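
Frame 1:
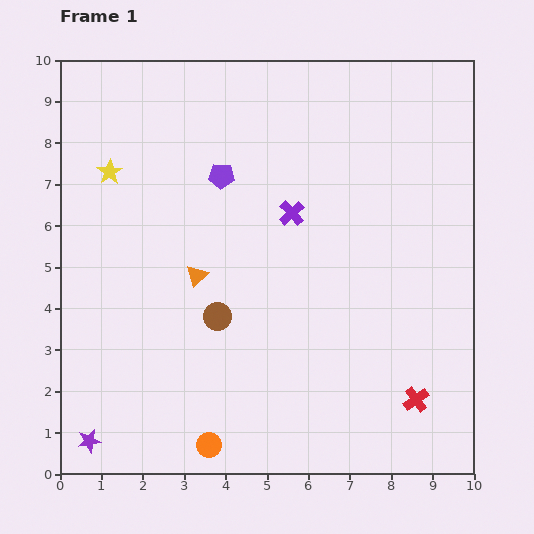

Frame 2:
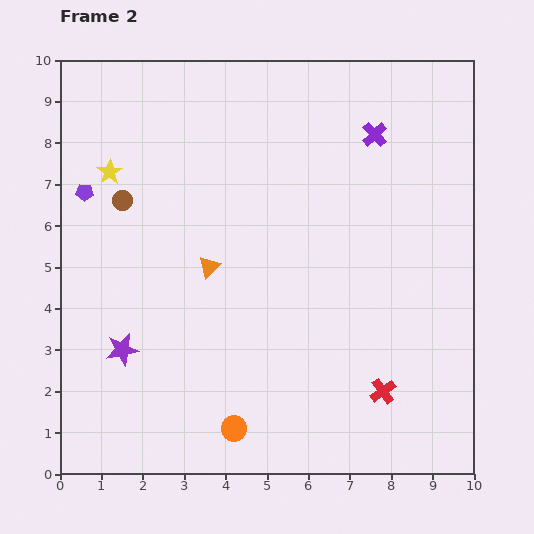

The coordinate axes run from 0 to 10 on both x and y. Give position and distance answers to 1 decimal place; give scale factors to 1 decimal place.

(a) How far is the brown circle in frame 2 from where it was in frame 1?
3.6

The brown circle moved from (3.8, 3.8) to (1.5, 6.6), a distance of √(2.3² + 2.8²) ≈ 3.6.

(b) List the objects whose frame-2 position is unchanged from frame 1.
the yellow star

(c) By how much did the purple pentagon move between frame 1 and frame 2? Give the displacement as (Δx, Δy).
(-3.3, -0.4)

The purple pentagon was at (3.9, 7.2) in frame 1 and (0.6, 6.8) in frame 2.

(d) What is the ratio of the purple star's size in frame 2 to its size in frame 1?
1.4×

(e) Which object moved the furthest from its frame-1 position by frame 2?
the brown circle

(moved 3.6; next 3.3)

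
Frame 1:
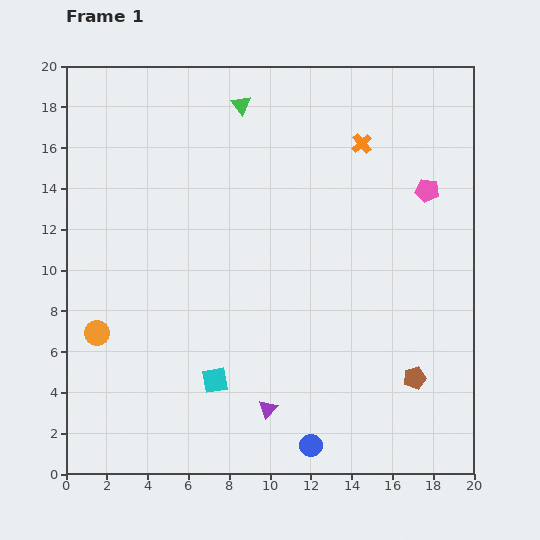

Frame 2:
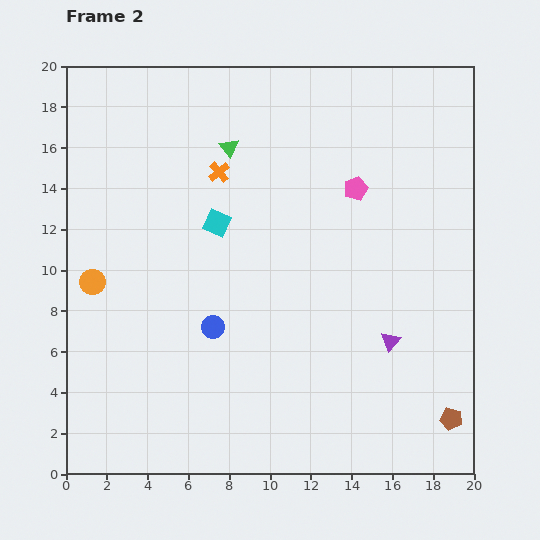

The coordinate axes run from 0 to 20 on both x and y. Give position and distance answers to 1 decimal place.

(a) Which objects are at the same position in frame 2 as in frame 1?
none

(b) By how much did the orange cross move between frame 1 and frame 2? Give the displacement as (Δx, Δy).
(-7.0, -1.4)

The orange cross was at (14.5, 16.2) in frame 1 and (7.5, 14.8) in frame 2.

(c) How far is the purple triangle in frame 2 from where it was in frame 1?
6.8

The purple triangle moved from (9.9, 3.2) to (15.9, 6.5), a distance of √(6.0² + 3.3²) ≈ 6.8.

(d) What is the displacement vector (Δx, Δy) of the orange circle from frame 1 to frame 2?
(-0.2, 2.5)

The orange circle was at (1.5, 6.9) in frame 1 and (1.3, 9.4) in frame 2.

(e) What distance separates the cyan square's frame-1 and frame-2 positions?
7.7

The cyan square moved from (7.3, 4.6) to (7.4, 12.3), a distance of √(0.1² + 7.7²) ≈ 7.7.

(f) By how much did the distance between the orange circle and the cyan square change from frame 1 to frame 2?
+0.6

Distance in frame 1: 6.2. Distance in frame 2: 6.8.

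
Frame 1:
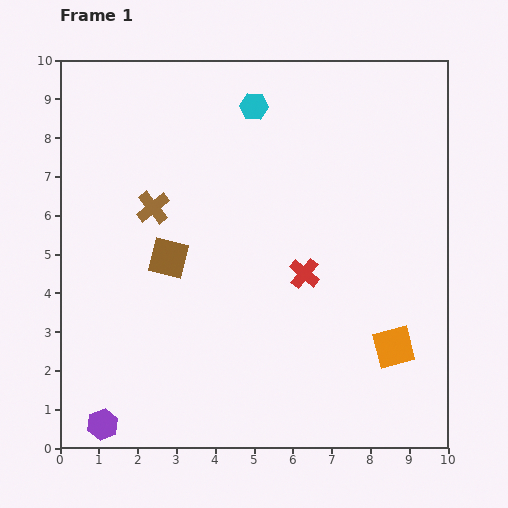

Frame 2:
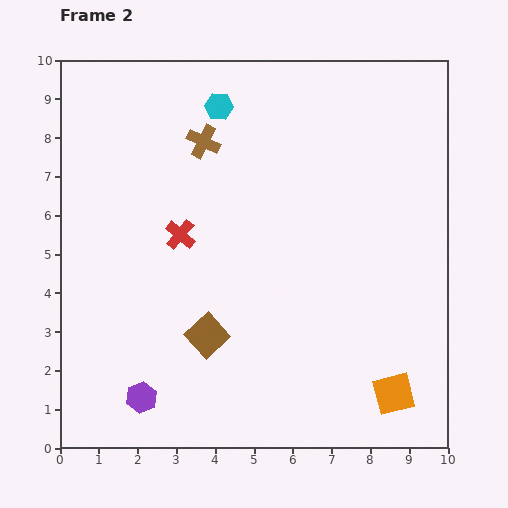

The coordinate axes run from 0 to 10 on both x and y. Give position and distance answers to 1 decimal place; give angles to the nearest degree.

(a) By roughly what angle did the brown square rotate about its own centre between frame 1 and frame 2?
32° clockwise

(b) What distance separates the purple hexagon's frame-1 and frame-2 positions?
1.2

The purple hexagon moved from (1.1, 0.6) to (2.1, 1.3), a distance of √(1.0² + 0.7²) ≈ 1.2.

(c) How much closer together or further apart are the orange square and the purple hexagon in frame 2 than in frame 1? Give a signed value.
-1.3

Distance in frame 1: 7.8. Distance in frame 2: 6.5.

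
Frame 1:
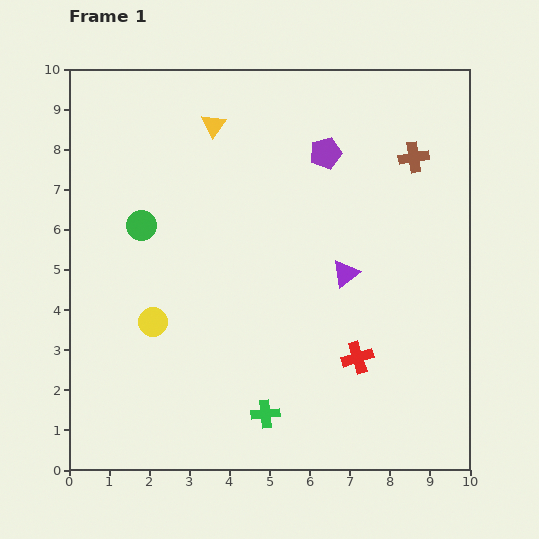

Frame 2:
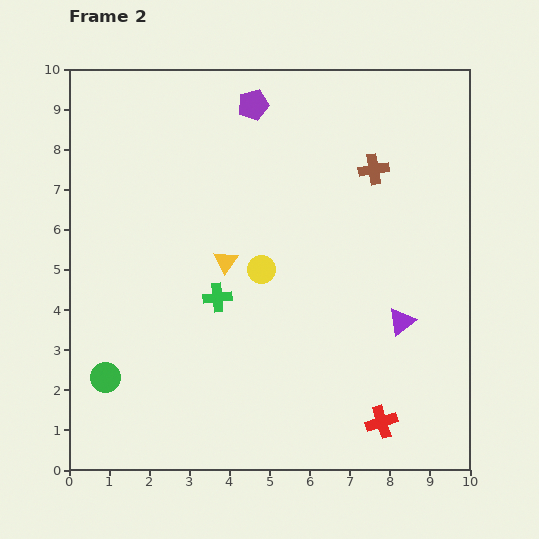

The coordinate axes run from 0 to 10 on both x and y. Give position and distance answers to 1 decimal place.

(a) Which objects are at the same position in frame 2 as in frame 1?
none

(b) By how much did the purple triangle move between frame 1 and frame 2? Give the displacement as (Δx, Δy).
(1.4, -1.2)

The purple triangle was at (6.9, 4.9) in frame 1 and (8.3, 3.7) in frame 2.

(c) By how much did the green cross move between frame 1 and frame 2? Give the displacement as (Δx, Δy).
(-1.2, 2.9)

The green cross was at (4.9, 1.4) in frame 1 and (3.7, 4.3) in frame 2.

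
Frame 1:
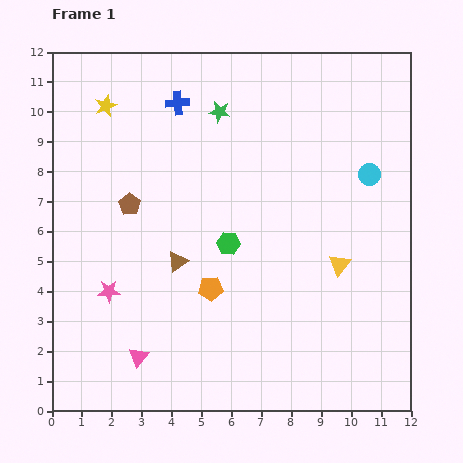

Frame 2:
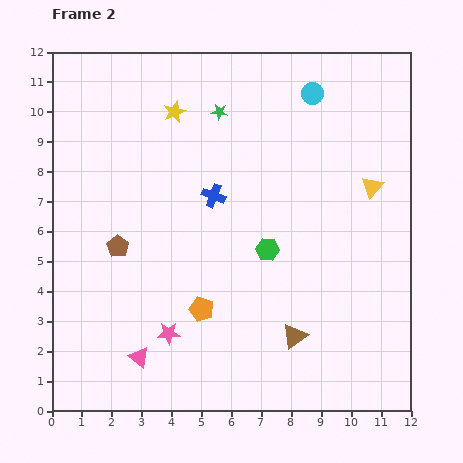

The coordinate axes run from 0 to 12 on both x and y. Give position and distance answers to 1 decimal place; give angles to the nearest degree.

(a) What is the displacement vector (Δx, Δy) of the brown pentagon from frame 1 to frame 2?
(-0.4, -1.4)

The brown pentagon was at (2.6, 6.9) in frame 1 and (2.2, 5.5) in frame 2.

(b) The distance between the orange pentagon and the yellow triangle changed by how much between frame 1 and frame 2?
+2.6

Distance in frame 1: 4.4. Distance in frame 2: 7.0.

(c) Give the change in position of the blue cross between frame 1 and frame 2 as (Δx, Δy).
(1.2, -3.1)

The blue cross was at (4.2, 10.3) in frame 1 and (5.4, 7.2) in frame 2.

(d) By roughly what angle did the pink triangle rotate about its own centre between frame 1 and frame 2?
31° counter-clockwise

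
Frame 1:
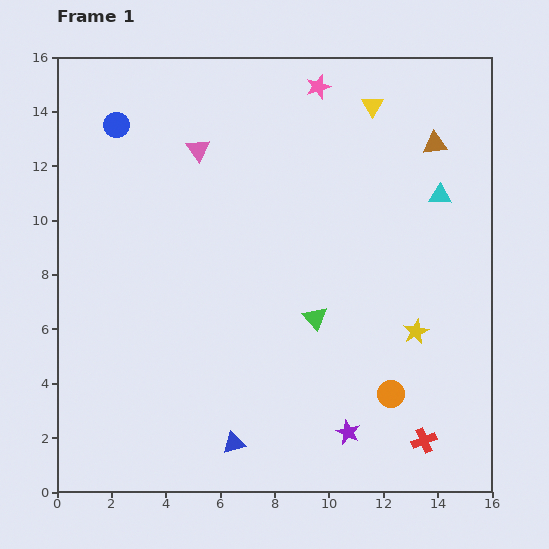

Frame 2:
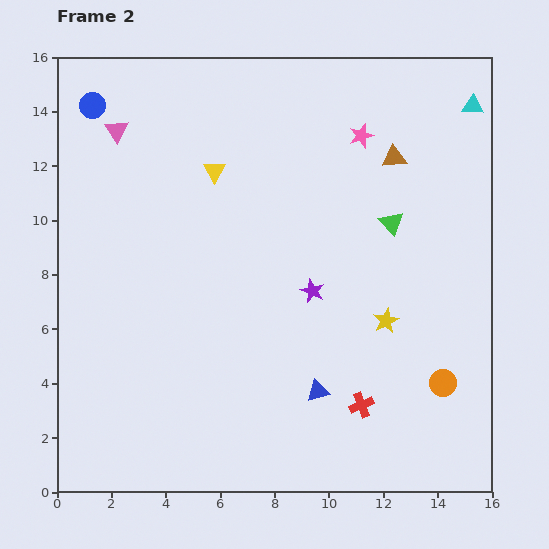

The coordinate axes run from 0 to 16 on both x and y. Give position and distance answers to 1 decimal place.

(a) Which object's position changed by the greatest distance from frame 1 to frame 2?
the yellow triangle

(moved 6.3; next 5.4)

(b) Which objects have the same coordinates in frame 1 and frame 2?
none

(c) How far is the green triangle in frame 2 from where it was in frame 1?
4.5

The green triangle moved from (9.5, 6.4) to (12.3, 9.9), a distance of √(2.8² + 3.5²) ≈ 4.5.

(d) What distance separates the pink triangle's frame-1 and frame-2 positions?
3.1

The pink triangle moved from (5.2, 12.6) to (2.2, 13.3), a distance of √(3.0² + 0.7²) ≈ 3.1.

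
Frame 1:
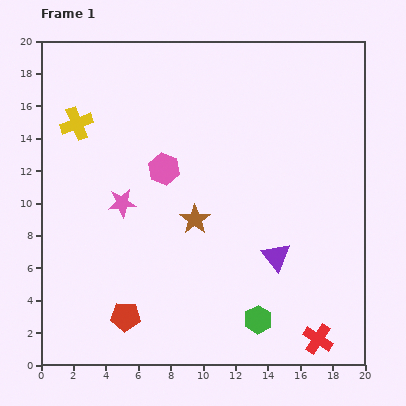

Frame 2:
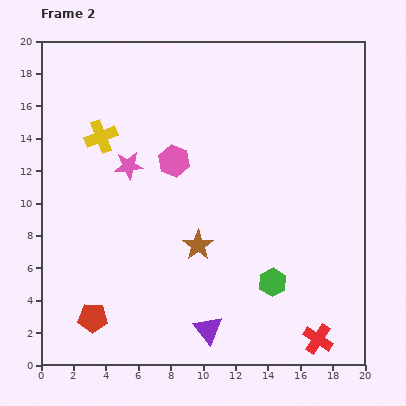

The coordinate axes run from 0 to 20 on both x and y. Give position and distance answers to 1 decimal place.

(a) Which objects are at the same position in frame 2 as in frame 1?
the red cross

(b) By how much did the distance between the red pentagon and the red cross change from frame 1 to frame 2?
+2.0

Distance in frame 1: 12.0. Distance in frame 2: 14.0.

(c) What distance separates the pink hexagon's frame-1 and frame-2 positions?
0.8

The pink hexagon moved from (7.6, 12.1) to (8.2, 12.6), a distance of √(0.6² + 0.5²) ≈ 0.8.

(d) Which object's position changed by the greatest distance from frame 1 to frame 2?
the purple triangle

(moved 6.2; next 2.5)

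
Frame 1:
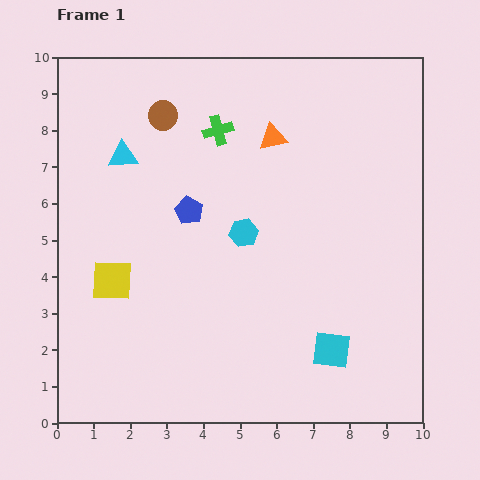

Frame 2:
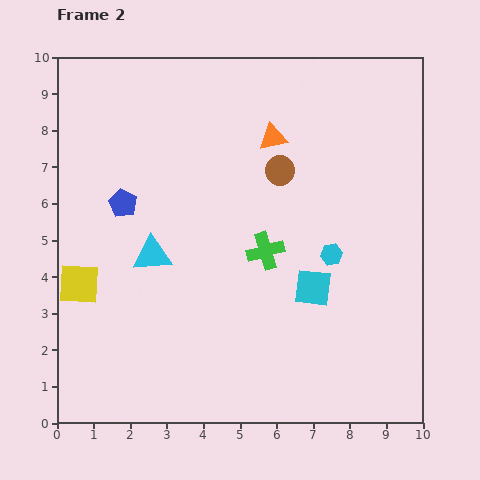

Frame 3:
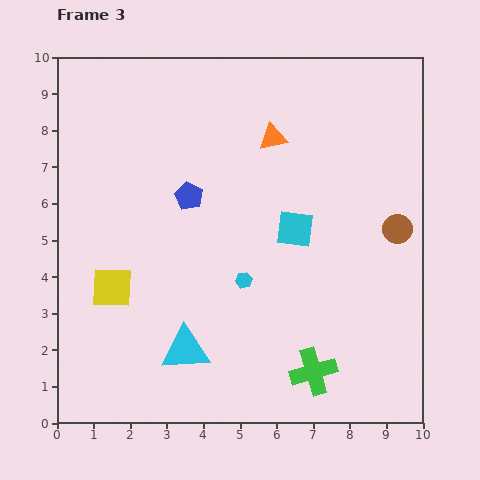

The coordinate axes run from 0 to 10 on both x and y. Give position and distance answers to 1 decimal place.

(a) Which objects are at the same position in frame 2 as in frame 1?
the orange triangle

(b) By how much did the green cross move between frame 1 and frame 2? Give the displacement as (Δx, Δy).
(1.3, -3.3)

The green cross was at (4.4, 8.0) in frame 1 and (5.7, 4.7) in frame 2.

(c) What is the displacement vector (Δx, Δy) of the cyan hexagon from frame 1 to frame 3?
(0.0, -1.3)

The cyan hexagon was at (5.1, 5.2) in frame 1 and (5.1, 3.9) in frame 3.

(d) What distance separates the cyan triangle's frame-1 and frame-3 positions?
5.6

The cyan triangle moved from (1.8, 7.3) to (3.5, 2.0), a distance of √(1.7² + 5.3²) ≈ 5.6.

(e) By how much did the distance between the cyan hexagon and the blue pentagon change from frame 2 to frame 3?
-3.2

Distance in frame 2: 5.9. Distance in frame 3: 2.7.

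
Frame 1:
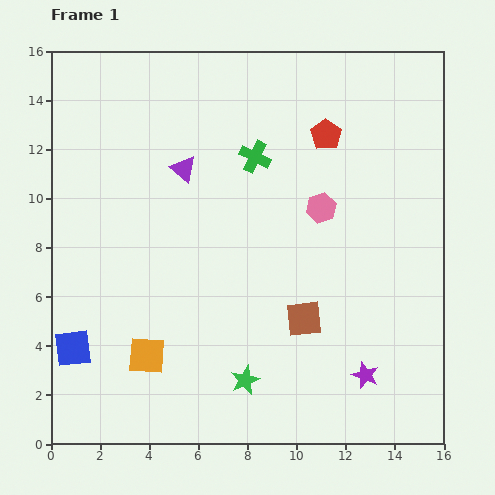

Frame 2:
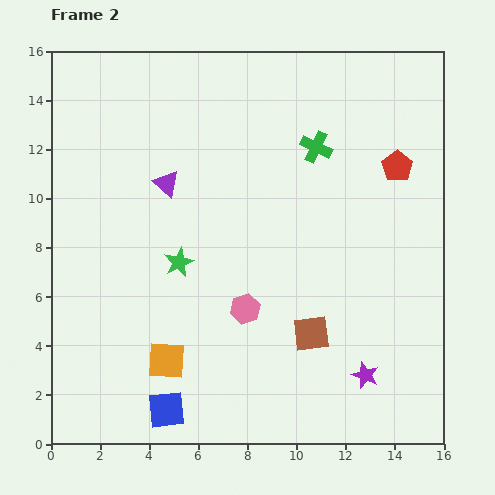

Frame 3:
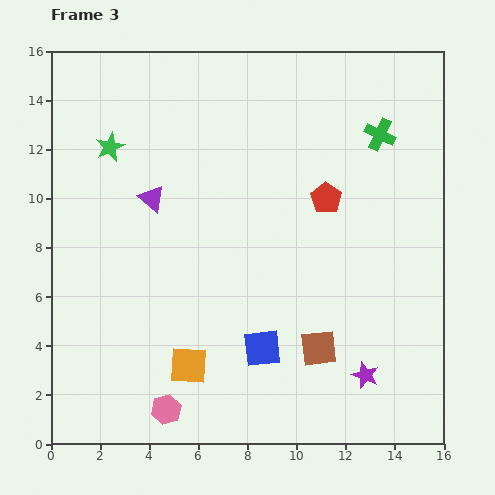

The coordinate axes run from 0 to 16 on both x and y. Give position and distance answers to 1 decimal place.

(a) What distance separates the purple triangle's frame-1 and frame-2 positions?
0.9

The purple triangle moved from (5.4, 11.2) to (4.7, 10.6), a distance of √(0.7² + 0.6²) ≈ 0.9.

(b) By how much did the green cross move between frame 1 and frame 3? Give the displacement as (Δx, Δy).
(5.1, 0.9)

The green cross was at (8.3, 11.7) in frame 1 and (13.4, 12.6) in frame 3.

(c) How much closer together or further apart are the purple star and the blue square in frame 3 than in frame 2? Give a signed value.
-3.9

Distance in frame 2: 8.2. Distance in frame 3: 4.3.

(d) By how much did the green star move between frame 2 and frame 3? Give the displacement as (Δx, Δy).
(-2.8, 4.7)

The green star was at (5.2, 7.4) in frame 2 and (2.4, 12.1) in frame 3.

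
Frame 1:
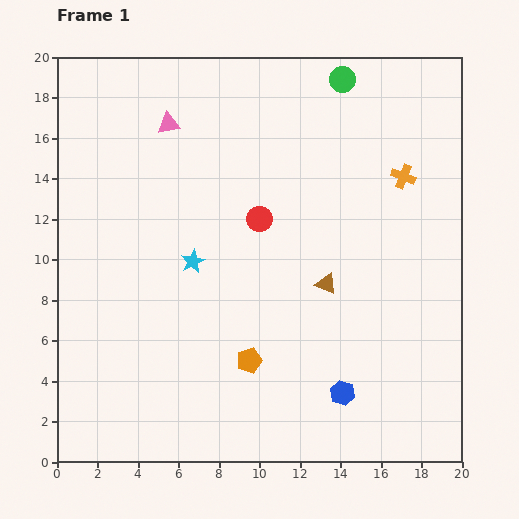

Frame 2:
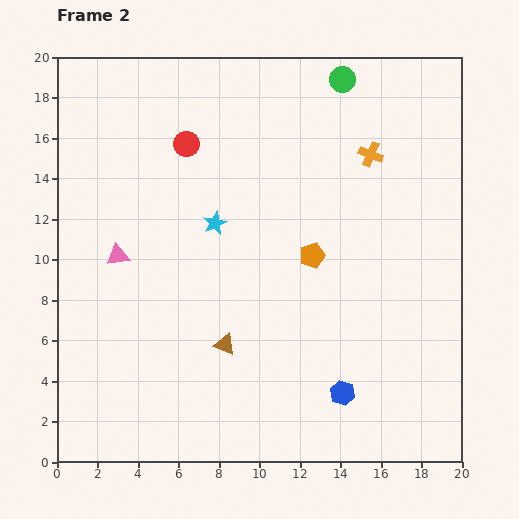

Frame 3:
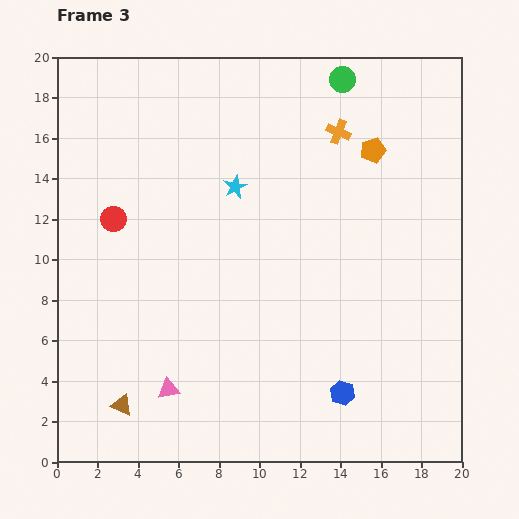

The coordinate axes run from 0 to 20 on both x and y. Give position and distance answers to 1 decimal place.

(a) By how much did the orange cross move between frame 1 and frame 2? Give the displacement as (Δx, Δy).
(-1.6, 1.1)

The orange cross was at (17.1, 14.1) in frame 1 and (15.5, 15.2) in frame 2.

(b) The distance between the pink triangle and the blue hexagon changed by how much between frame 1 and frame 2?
-2.8

Distance in frame 1: 15.8. Distance in frame 2: 13.0.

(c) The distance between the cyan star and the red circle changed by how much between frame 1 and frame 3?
+2.3

Distance in frame 1: 3.9. Distance in frame 3: 6.2.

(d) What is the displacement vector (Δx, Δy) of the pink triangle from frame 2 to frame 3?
(2.5, -6.6)

The pink triangle was at (3.0, 10.2) in frame 2 and (5.5, 3.6) in frame 3.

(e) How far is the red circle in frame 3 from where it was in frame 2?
5.2

The red circle moved from (6.4, 15.7) to (2.8, 12.0), a distance of √(3.6² + 3.7²) ≈ 5.2.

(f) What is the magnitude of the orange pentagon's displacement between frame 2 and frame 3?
6.0

The orange pentagon moved from (12.6, 10.2) to (15.6, 15.4), a distance of √(3.0² + 5.2²) ≈ 6.0.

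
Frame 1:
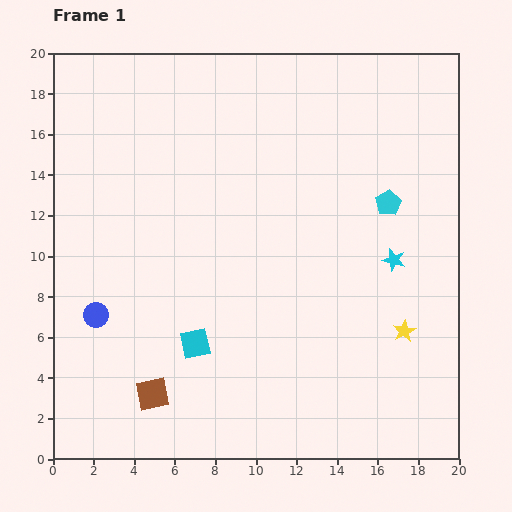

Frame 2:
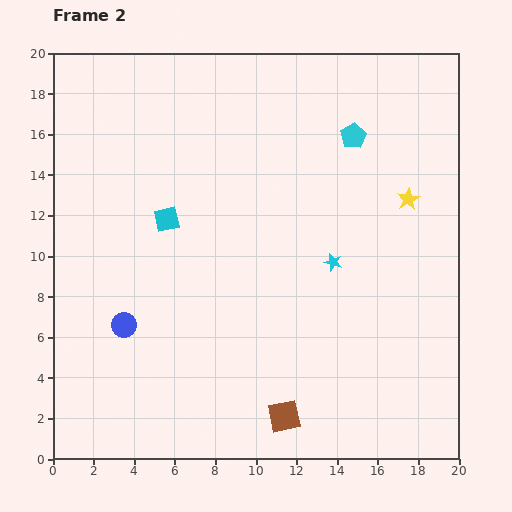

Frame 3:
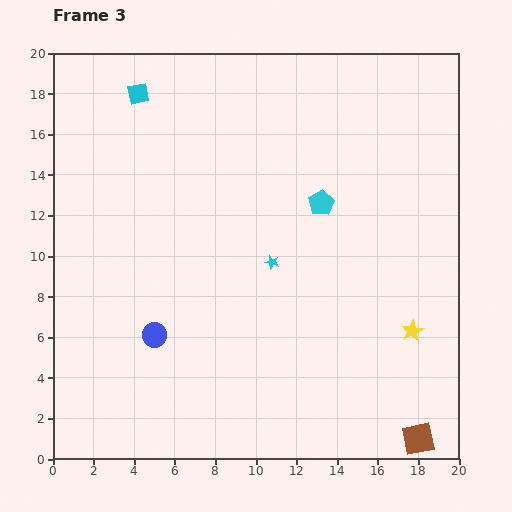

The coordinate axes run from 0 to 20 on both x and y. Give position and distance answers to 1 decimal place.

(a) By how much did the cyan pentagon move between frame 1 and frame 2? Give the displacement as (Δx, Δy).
(-1.7, 3.3)

The cyan pentagon was at (16.5, 12.6) in frame 1 and (14.8, 15.9) in frame 2.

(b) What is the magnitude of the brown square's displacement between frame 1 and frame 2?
6.6

The brown square moved from (4.9, 3.2) to (11.4, 2.1), a distance of √(6.5² + 1.1²) ≈ 6.6.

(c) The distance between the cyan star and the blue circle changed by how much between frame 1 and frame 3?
-8.1

Distance in frame 1: 14.9. Distance in frame 3: 6.8.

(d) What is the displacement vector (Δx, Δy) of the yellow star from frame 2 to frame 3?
(0.2, -6.5)

The yellow star was at (17.5, 12.8) in frame 2 and (17.7, 6.3) in frame 3.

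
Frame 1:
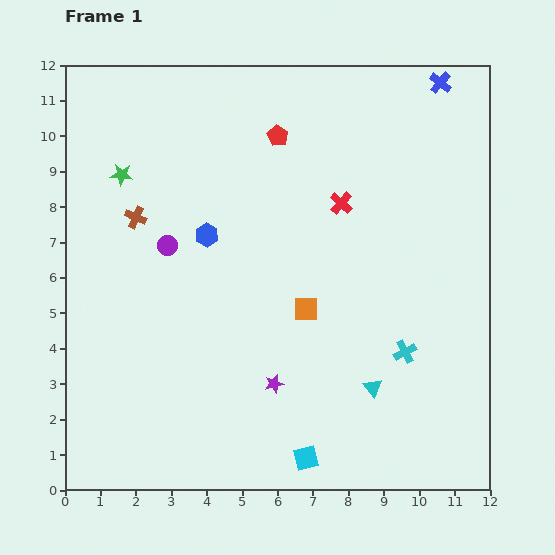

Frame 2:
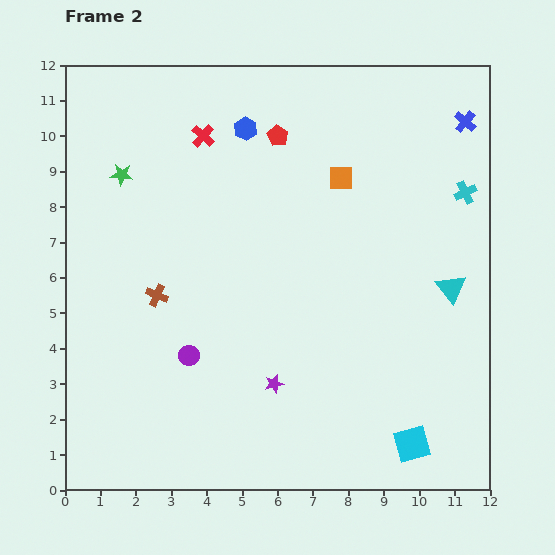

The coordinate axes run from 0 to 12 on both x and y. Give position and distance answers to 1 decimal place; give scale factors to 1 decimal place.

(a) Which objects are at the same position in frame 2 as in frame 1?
the purple star, the green star, the red pentagon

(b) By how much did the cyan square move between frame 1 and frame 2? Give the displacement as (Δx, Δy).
(3.0, 0.4)

The cyan square was at (6.8, 0.9) in frame 1 and (9.8, 1.3) in frame 2.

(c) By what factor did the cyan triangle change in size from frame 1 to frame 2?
1.6×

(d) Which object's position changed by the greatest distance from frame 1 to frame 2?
the cyan cross

(moved 4.8; next 4.3)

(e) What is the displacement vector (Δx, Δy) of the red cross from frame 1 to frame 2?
(-3.9, 1.9)

The red cross was at (7.8, 8.1) in frame 1 and (3.9, 10.0) in frame 2.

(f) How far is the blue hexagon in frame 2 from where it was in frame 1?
3.2

The blue hexagon moved from (4.0, 7.2) to (5.1, 10.2), a distance of √(1.1² + 3.0²) ≈ 3.2.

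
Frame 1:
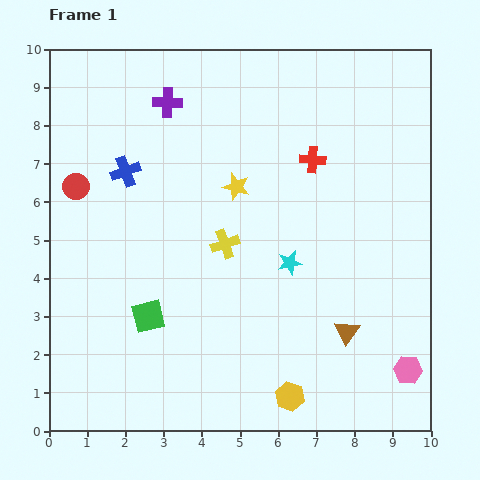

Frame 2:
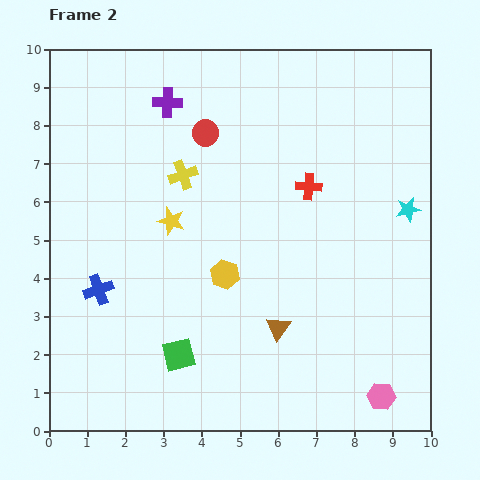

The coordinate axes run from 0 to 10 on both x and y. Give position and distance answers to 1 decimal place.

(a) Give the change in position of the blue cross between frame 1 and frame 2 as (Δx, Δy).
(-0.7, -3.1)

The blue cross was at (2.0, 6.8) in frame 1 and (1.3, 3.7) in frame 2.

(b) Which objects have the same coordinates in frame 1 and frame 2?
the purple cross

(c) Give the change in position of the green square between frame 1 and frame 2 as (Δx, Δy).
(0.8, -1.0)

The green square was at (2.6, 3.0) in frame 1 and (3.4, 2.0) in frame 2.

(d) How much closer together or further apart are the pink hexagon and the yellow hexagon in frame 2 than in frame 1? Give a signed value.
+2.0

Distance in frame 1: 3.2. Distance in frame 2: 5.2.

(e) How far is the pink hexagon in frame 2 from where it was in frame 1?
1.0

The pink hexagon moved from (9.4, 1.6) to (8.7, 0.9), a distance of √(0.7² + 0.7²) ≈ 1.0.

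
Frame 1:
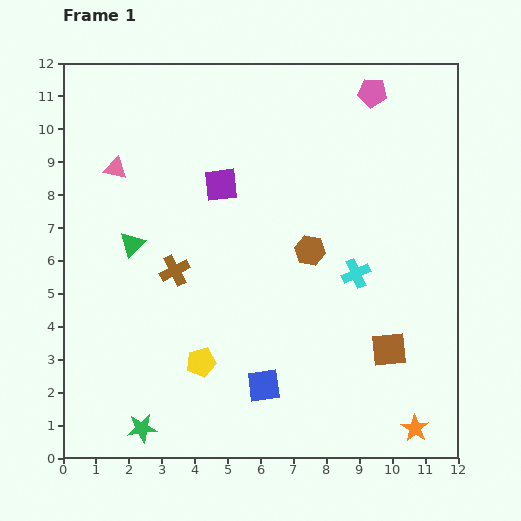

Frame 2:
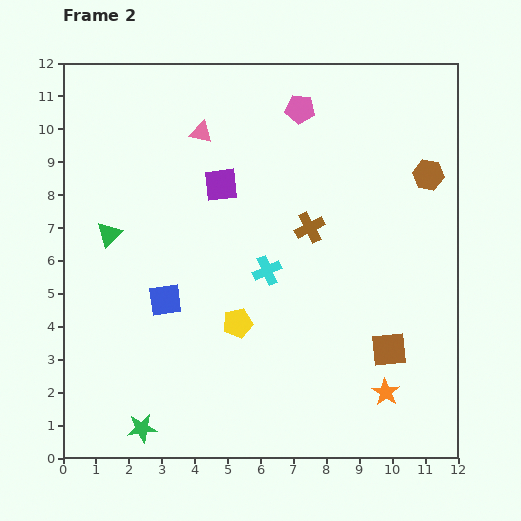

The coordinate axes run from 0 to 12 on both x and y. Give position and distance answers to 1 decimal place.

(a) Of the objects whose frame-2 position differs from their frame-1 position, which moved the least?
the green triangle

(moved 0.8)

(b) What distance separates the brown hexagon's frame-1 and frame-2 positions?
4.3

The brown hexagon moved from (7.5, 6.3) to (11.1, 8.6), a distance of √(3.6² + 2.3²) ≈ 4.3.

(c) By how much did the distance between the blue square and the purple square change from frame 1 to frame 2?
-2.3

Distance in frame 1: 6.2. Distance in frame 2: 3.9.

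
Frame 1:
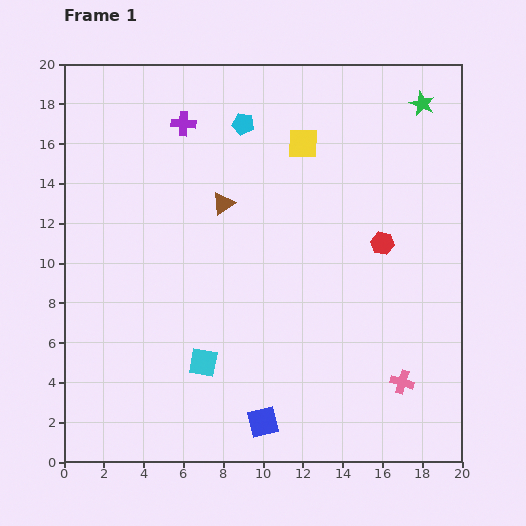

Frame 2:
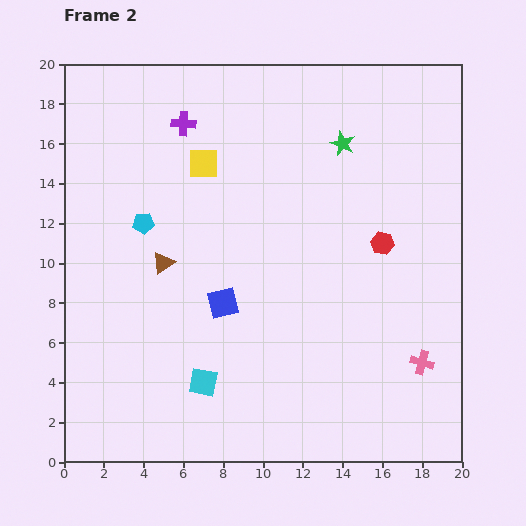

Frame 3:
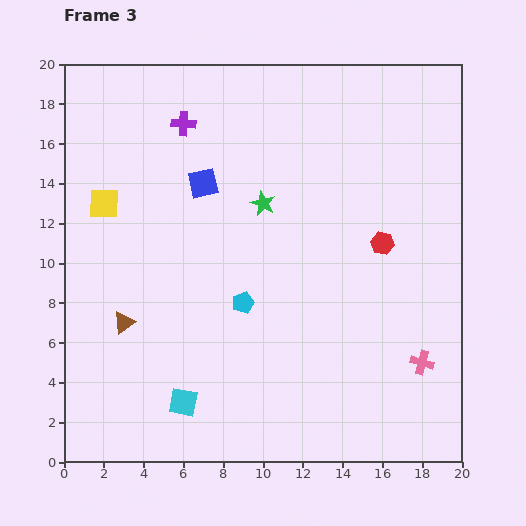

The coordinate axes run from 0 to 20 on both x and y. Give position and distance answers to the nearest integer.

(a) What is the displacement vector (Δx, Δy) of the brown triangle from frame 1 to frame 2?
(-3, -3)

The brown triangle was at (8, 13) in frame 1 and (5, 10) in frame 2.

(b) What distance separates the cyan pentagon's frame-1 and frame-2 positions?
7

The cyan pentagon moved from (9, 17) to (4, 12), a distance of √(5² + 5²) ≈ 7.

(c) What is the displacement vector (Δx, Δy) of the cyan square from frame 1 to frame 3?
(-1, -2)

The cyan square was at (7, 5) in frame 1 and (6, 3) in frame 3.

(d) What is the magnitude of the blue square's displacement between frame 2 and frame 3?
6

The blue square moved from (8, 8) to (7, 14), a distance of √(1² + 6²) ≈ 6.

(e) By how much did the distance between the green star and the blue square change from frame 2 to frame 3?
-7

Distance in frame 2: 10. Distance in frame 3: 3.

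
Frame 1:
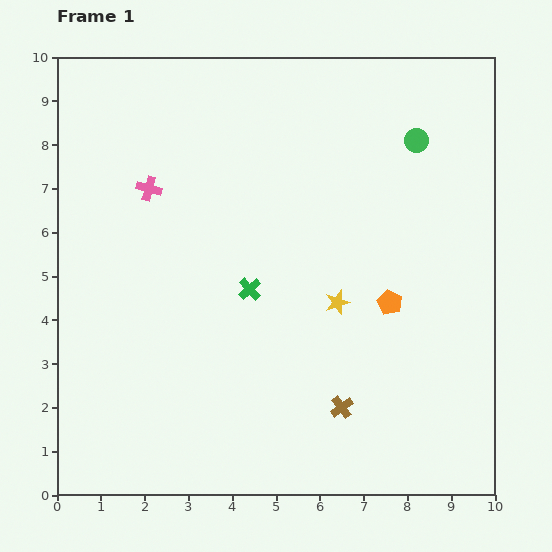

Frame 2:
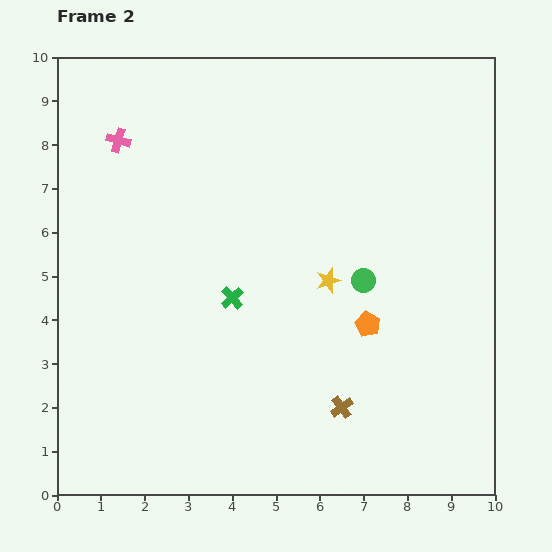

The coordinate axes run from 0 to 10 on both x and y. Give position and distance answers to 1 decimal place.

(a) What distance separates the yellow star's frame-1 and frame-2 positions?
0.5

The yellow star moved from (6.4, 4.4) to (6.2, 4.9), a distance of √(0.2² + 0.5²) ≈ 0.5.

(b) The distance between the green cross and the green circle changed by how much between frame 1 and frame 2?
-2.1

Distance in frame 1: 5.1. Distance in frame 2: 3.0.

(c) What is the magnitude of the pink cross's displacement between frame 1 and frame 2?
1.3

The pink cross moved from (2.1, 7.0) to (1.4, 8.1), a distance of √(0.7² + 1.1²) ≈ 1.3.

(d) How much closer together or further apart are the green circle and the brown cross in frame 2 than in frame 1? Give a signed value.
-3.4

Distance in frame 1: 6.3. Distance in frame 2: 2.9.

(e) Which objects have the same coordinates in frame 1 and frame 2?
the brown cross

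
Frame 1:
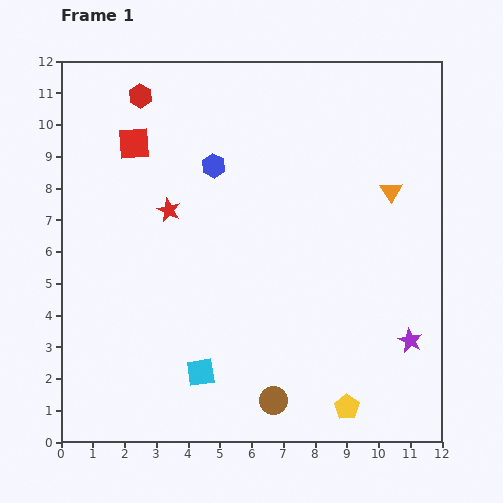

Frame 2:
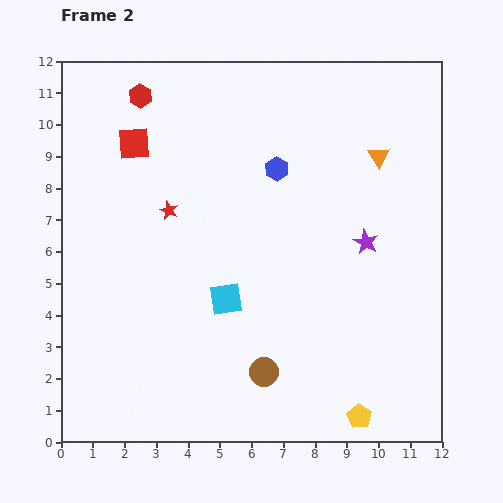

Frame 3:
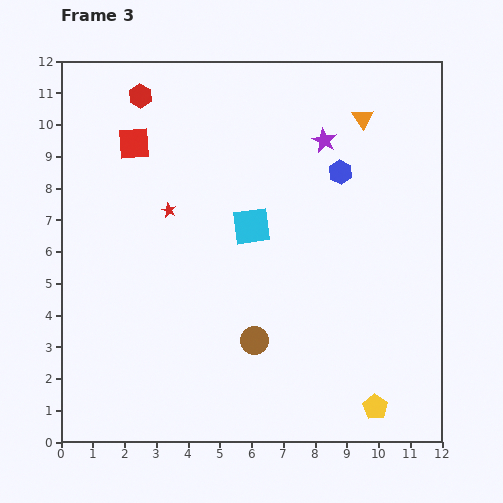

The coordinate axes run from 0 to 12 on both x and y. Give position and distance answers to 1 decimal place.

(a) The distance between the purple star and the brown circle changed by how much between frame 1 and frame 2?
+0.5

Distance in frame 1: 4.7. Distance in frame 2: 5.2.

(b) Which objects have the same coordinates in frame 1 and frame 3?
the red square, the red hexagon, the red star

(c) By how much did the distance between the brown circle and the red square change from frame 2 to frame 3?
-1.0

Distance in frame 2: 8.3. Distance in frame 3: 7.3.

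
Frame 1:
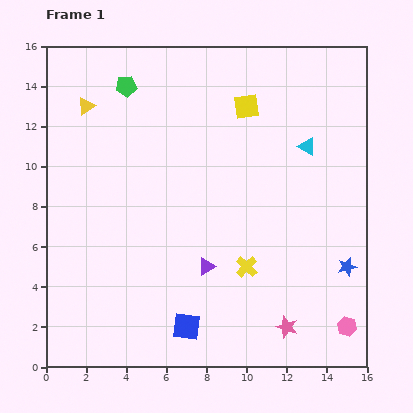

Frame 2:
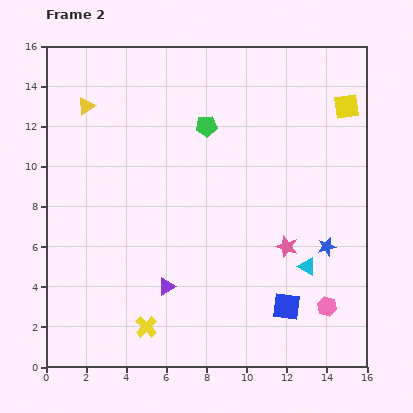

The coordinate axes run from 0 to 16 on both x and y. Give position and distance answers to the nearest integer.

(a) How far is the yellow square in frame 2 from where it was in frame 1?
5

The yellow square moved from (10, 13) to (15, 13), a distance of √(5² + 0²) ≈ 5.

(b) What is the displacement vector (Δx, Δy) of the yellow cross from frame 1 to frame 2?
(-5, -3)

The yellow cross was at (10, 5) in frame 1 and (5, 2) in frame 2.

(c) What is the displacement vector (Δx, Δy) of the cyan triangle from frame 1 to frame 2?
(0, -6)

The cyan triangle was at (13, 11) in frame 1 and (13, 5) in frame 2.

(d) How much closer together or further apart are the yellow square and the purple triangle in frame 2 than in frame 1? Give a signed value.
+5

Distance in frame 1: 8. Distance in frame 2: 13.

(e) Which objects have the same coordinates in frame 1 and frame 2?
the yellow triangle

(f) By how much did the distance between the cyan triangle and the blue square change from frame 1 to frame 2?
-9

Distance in frame 1: 11. Distance in frame 2: 2.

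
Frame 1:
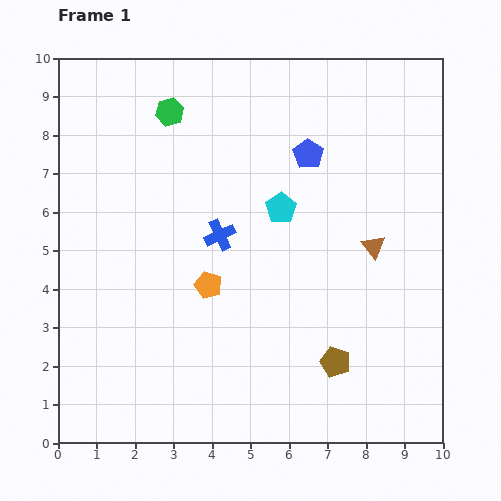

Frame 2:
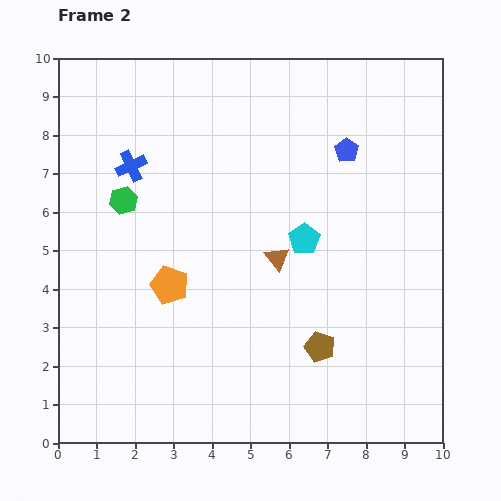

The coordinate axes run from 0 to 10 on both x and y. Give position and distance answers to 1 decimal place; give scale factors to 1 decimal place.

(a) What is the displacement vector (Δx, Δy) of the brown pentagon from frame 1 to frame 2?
(-0.4, 0.4)

The brown pentagon was at (7.2, 2.1) in frame 1 and (6.8, 2.5) in frame 2.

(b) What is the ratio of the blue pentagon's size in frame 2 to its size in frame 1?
0.8×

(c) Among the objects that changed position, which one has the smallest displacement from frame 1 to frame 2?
the brown pentagon

(moved 0.6)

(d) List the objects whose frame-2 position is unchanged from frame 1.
none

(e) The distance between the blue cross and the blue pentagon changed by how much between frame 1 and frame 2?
+2.5

Distance in frame 1: 3.1. Distance in frame 2: 5.6.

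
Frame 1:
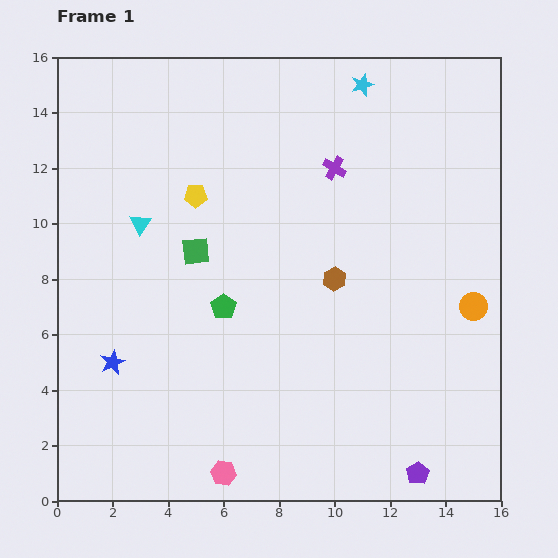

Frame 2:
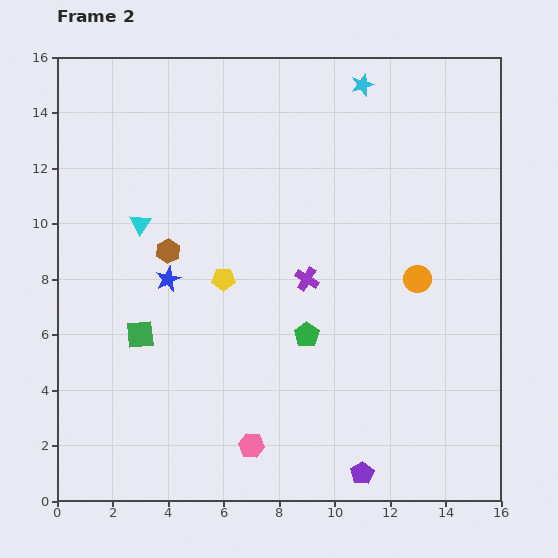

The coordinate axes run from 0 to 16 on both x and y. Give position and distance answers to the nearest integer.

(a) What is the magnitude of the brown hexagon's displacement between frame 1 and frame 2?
6

The brown hexagon moved from (10, 8) to (4, 9), a distance of √(6² + 1²) ≈ 6.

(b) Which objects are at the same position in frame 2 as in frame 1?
the cyan triangle, the cyan star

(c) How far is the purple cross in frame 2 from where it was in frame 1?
4

The purple cross moved from (10, 12) to (9, 8), a distance of √(1² + 4²) ≈ 4.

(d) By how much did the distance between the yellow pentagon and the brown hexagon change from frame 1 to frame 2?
-4

Distance in frame 1: 6. Distance in frame 2: 2.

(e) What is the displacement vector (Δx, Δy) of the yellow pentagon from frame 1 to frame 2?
(1, -3)

The yellow pentagon was at (5, 11) in frame 1 and (6, 8) in frame 2.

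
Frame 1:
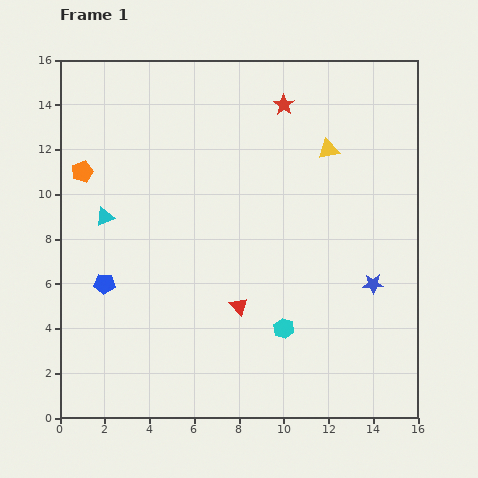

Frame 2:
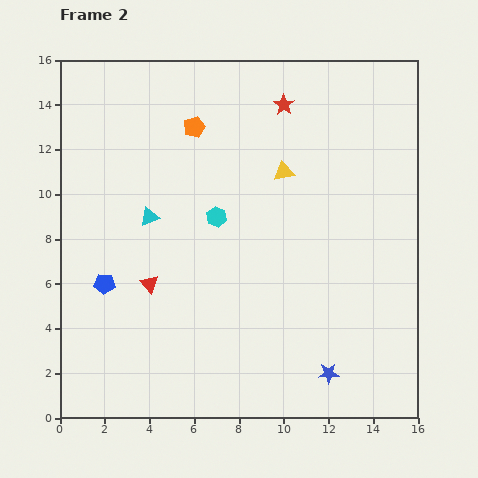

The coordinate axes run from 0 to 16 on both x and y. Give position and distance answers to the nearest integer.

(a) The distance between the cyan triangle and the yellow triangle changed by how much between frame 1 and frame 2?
-4

Distance in frame 1: 10. Distance in frame 2: 6.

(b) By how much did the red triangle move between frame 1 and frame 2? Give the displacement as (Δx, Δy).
(-4, 1)

The red triangle was at (8, 5) in frame 1 and (4, 6) in frame 2.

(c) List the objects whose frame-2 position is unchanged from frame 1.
the red star, the blue pentagon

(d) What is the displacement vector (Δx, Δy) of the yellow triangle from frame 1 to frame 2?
(-2, -1)

The yellow triangle was at (12, 12) in frame 1 and (10, 11) in frame 2.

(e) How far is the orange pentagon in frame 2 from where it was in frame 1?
5

The orange pentagon moved from (1, 11) to (6, 13), a distance of √(5² + 2²) ≈ 5.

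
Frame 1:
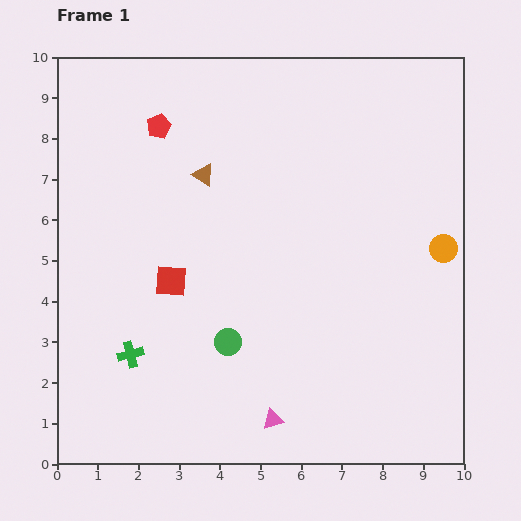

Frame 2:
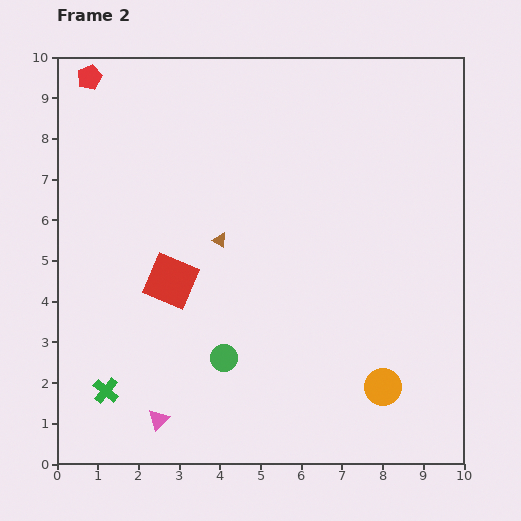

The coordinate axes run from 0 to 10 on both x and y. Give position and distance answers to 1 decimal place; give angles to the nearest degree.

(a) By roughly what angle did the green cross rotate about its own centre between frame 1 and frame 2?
36° counter-clockwise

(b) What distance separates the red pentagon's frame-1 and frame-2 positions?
2.1

The red pentagon moved from (2.5, 8.3) to (0.8, 9.5), a distance of √(1.7² + 1.2²) ≈ 2.1.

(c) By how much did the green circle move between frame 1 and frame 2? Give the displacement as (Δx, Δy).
(-0.1, -0.4)

The green circle was at (4.2, 3.0) in frame 1 and (4.1, 2.6) in frame 2.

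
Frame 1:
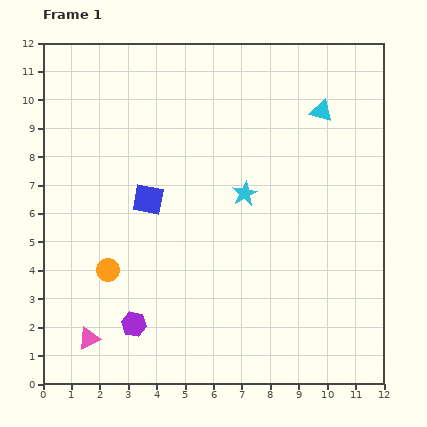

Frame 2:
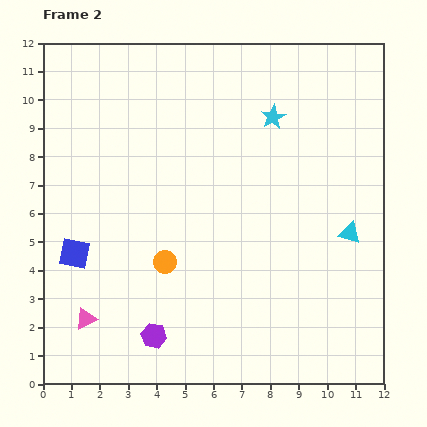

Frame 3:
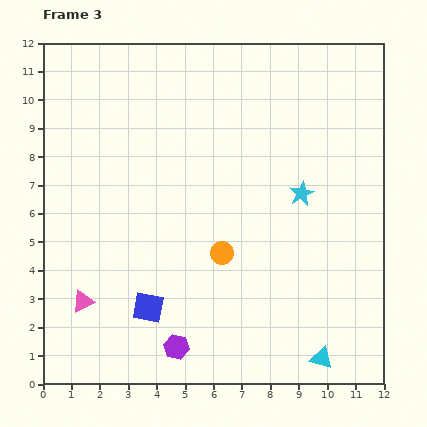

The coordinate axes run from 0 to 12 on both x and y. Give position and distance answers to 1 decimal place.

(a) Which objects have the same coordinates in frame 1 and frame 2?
none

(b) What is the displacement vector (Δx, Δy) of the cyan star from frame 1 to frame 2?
(1.0, 2.7)

The cyan star was at (7.1, 6.7) in frame 1 and (8.1, 9.4) in frame 2.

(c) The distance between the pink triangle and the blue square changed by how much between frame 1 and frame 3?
-3.0

Distance in frame 1: 5.3. Distance in frame 3: 2.3.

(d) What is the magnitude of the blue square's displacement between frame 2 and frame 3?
3.2

The blue square moved from (1.1, 4.6) to (3.7, 2.7), a distance of √(2.6² + 1.9²) ≈ 3.2.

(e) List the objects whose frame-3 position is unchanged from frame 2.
none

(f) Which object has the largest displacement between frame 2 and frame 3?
the cyan triangle

(moved 4.5; next 3.2)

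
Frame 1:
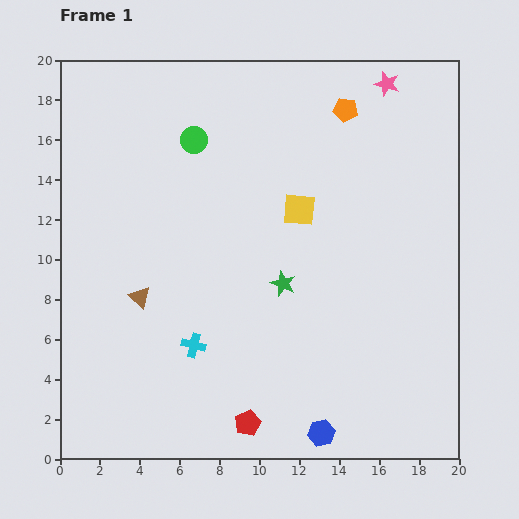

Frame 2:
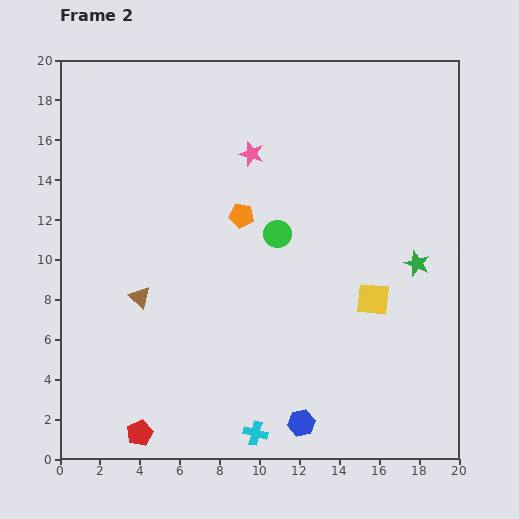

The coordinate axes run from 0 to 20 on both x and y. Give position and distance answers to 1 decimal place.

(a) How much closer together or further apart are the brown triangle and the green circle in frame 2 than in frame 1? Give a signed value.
-0.7

Distance in frame 1: 8.3. Distance in frame 2: 7.6.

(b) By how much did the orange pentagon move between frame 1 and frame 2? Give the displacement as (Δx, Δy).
(-5.2, -5.3)

The orange pentagon was at (14.3, 17.5) in frame 1 and (9.1, 12.2) in frame 2.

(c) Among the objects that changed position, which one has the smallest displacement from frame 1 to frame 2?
the blue hexagon

(moved 1.1)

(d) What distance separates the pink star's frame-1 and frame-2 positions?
7.6

The pink star moved from (16.4, 18.8) to (9.6, 15.3), a distance of √(6.8² + 3.5²) ≈ 7.6.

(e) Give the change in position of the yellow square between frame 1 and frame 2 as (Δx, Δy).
(3.7, -4.5)

The yellow square was at (12.0, 12.5) in frame 1 and (15.7, 8.0) in frame 2.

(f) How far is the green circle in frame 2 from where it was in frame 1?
6.3

The green circle moved from (6.7, 16.0) to (10.9, 11.3), a distance of √(4.2² + 4.7²) ≈ 6.3.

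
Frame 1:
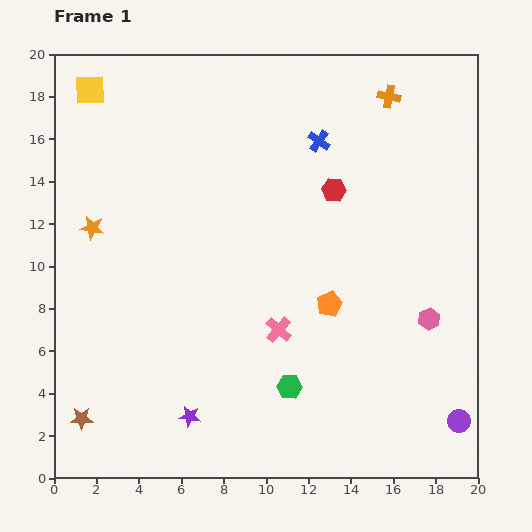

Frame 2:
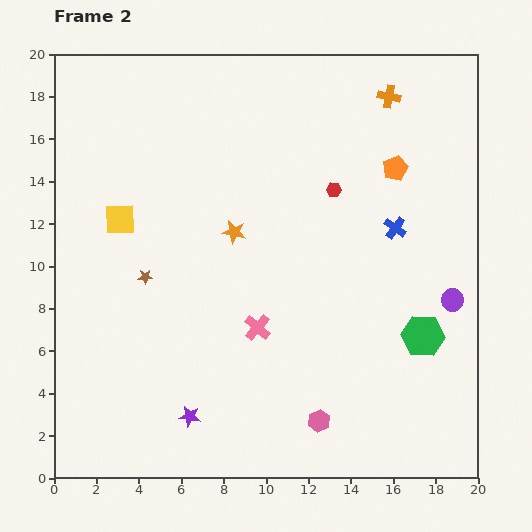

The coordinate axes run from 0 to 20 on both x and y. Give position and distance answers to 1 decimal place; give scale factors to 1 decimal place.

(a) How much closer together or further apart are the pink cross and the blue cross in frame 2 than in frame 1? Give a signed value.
-1.1

Distance in frame 1: 9.1. Distance in frame 2: 8.0.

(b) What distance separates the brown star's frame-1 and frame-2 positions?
7.3

The brown star moved from (1.3, 2.8) to (4.3, 9.5), a distance of √(3.0² + 6.7²) ≈ 7.3.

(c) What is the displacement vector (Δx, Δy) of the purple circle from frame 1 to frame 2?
(-0.3, 5.7)

The purple circle was at (19.1, 2.7) in frame 1 and (18.8, 8.4) in frame 2.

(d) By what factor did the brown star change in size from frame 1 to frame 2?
0.6×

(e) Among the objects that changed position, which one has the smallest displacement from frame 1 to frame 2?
the pink cross

(moved 1.0)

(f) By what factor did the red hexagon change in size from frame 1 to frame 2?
0.6×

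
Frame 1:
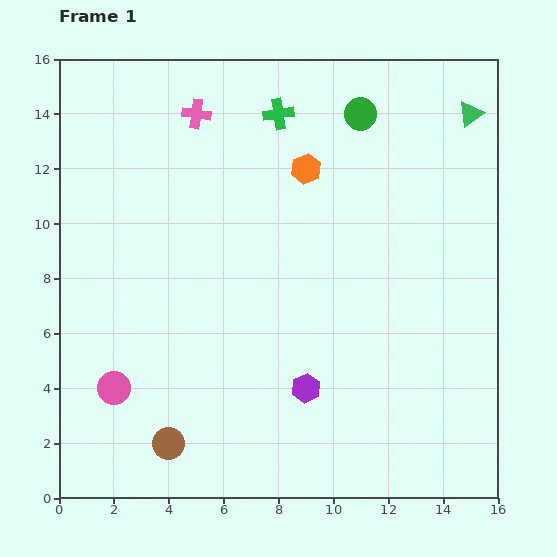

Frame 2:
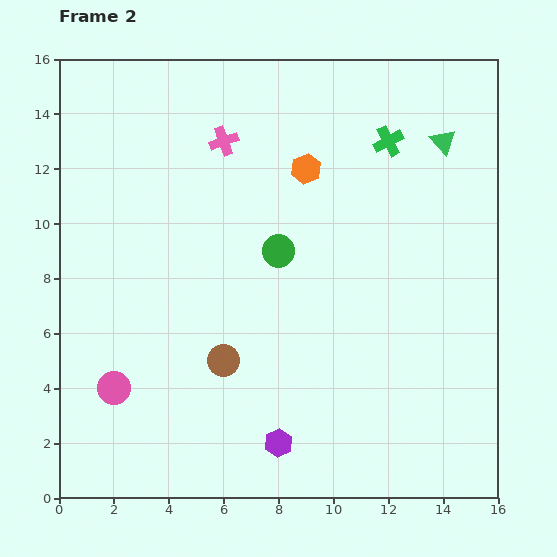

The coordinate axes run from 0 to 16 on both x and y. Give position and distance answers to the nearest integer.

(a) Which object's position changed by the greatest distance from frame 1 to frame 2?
the green circle

(moved 6; next 4)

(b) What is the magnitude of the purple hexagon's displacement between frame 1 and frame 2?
2

The purple hexagon moved from (9, 4) to (8, 2), a distance of √(1² + 2²) ≈ 2.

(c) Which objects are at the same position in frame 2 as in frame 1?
the pink circle, the orange hexagon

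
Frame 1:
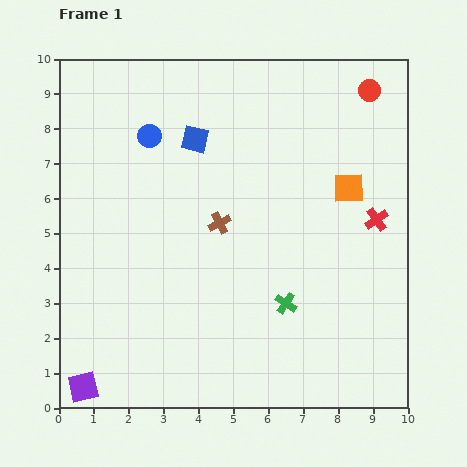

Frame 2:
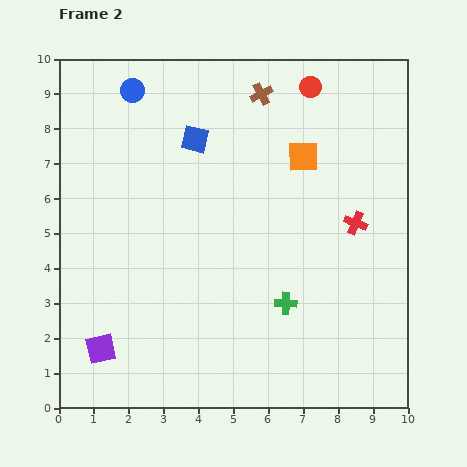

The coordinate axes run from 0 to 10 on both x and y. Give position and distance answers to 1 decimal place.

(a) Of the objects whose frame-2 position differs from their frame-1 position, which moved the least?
the red cross

(moved 0.6)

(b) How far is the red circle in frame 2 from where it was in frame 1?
1.7

The red circle moved from (8.9, 9.1) to (7.2, 9.2), a distance of √(1.7² + 0.1²) ≈ 1.7.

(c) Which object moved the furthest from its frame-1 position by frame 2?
the brown cross

(moved 3.9; next 1.7)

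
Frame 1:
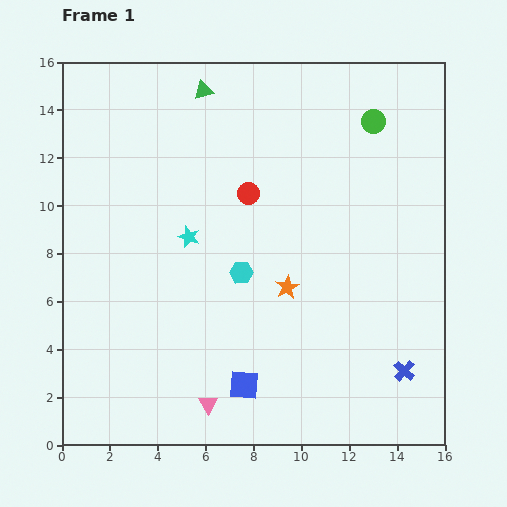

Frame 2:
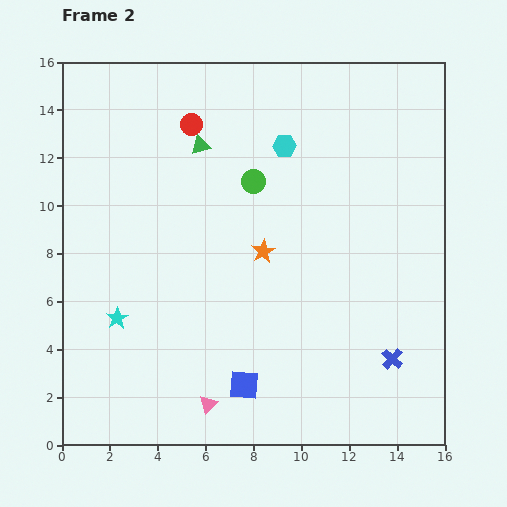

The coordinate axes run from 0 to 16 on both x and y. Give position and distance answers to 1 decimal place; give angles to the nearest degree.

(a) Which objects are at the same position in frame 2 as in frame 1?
the pink triangle, the blue square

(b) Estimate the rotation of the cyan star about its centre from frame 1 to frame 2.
20° clockwise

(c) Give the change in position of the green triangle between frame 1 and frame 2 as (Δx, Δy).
(-0.1, -2.3)

The green triangle was at (5.9, 14.8) in frame 1 and (5.8, 12.5) in frame 2.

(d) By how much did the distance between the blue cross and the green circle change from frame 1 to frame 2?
-1.1

Distance in frame 1: 10.5. Distance in frame 2: 9.4.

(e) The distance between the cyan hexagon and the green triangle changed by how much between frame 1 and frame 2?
-4.3

Distance in frame 1: 7.8. Distance in frame 2: 3.5.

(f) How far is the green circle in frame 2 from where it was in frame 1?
5.6

The green circle moved from (13.0, 13.5) to (8.0, 11.0), a distance of √(5.0² + 2.5²) ≈ 5.6.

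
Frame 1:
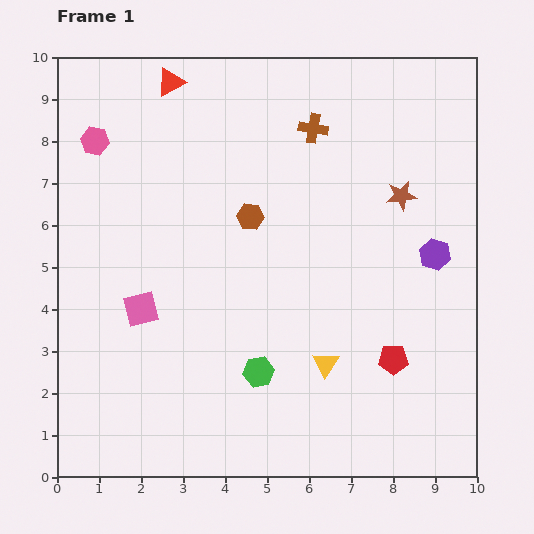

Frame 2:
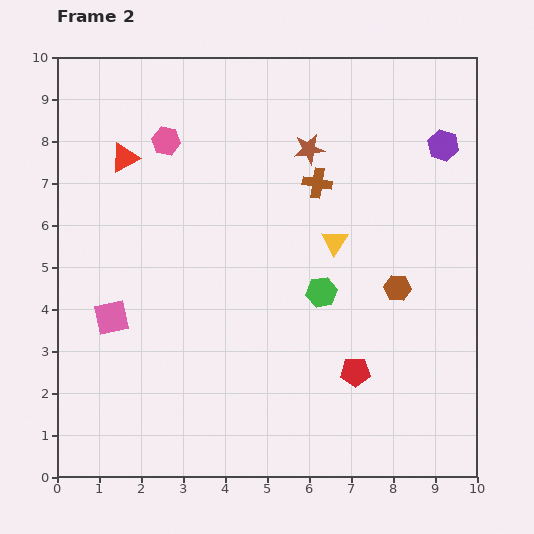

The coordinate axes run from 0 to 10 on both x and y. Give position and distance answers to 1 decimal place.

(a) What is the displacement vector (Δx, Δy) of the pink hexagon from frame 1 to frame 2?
(1.7, 0.0)

The pink hexagon was at (0.9, 8.0) in frame 1 and (2.6, 8.0) in frame 2.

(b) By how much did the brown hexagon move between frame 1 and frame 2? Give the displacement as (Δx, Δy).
(3.5, -1.7)

The brown hexagon was at (4.6, 6.2) in frame 1 and (8.1, 4.5) in frame 2.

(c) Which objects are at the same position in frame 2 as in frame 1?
none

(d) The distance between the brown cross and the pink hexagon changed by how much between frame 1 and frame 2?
-1.5

Distance in frame 1: 5.2. Distance in frame 2: 3.7.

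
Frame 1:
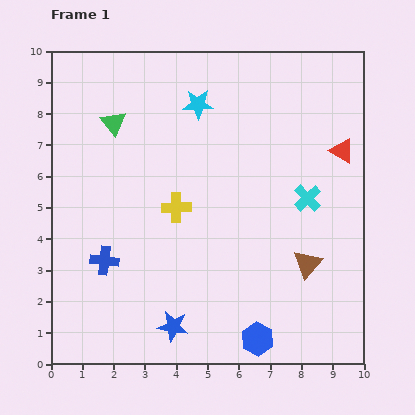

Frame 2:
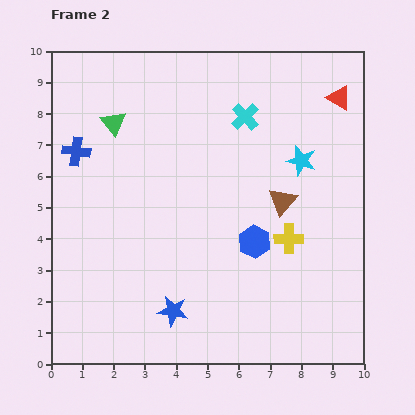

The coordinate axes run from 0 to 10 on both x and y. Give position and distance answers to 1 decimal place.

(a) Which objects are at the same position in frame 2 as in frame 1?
the green triangle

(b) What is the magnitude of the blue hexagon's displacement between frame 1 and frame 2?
3.1

The blue hexagon moved from (6.6, 0.8) to (6.5, 3.9), a distance of √(0.1² + 3.1²) ≈ 3.1.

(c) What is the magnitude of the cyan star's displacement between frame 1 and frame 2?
3.8

The cyan star moved from (4.7, 8.3) to (8.0, 6.5), a distance of √(3.3² + 1.8²) ≈ 3.8.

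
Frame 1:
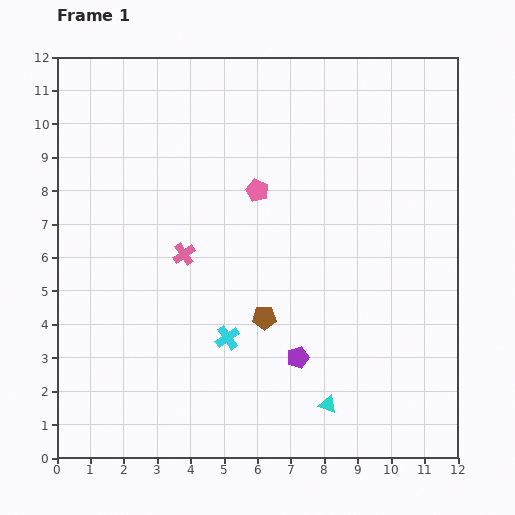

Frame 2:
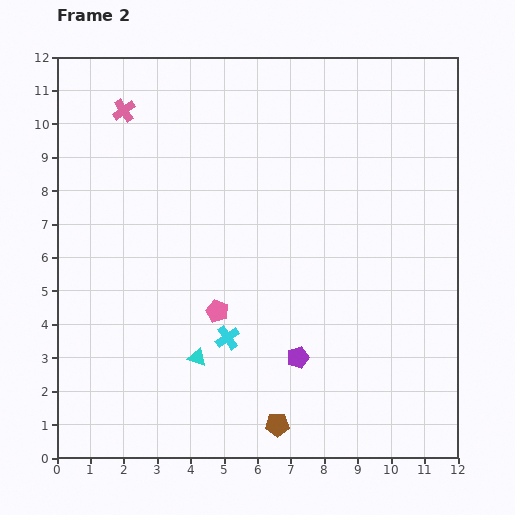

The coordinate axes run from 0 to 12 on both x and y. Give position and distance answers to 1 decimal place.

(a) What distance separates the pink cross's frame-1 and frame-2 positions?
4.7

The pink cross moved from (3.8, 6.1) to (2.0, 10.4), a distance of √(1.8² + 4.3²) ≈ 4.7.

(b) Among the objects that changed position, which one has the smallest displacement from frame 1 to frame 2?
the brown pentagon

(moved 3.2)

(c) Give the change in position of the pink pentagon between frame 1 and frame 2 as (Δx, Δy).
(-1.2, -3.6)

The pink pentagon was at (6.0, 8.0) in frame 1 and (4.8, 4.4) in frame 2.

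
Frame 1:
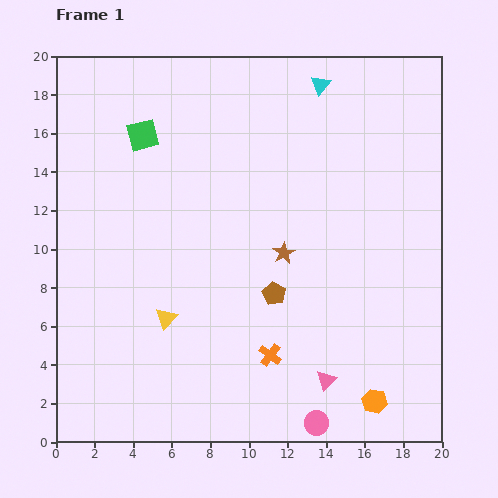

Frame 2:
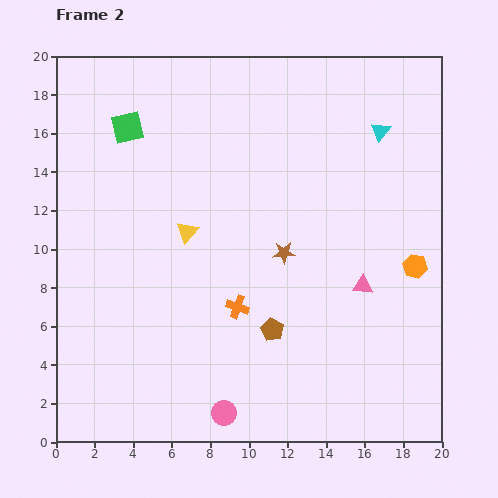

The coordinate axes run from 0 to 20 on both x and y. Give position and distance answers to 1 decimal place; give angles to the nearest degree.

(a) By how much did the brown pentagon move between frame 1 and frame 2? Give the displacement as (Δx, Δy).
(-0.1, -1.9)

The brown pentagon was at (11.3, 7.7) in frame 1 and (11.2, 5.8) in frame 2.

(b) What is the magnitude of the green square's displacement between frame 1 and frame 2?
0.9

The green square moved from (4.5, 15.9) to (3.7, 16.3), a distance of √(0.8² + 0.4²) ≈ 0.9.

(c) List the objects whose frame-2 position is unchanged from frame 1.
the brown star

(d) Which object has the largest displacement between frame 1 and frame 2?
the orange hexagon

(moved 7.3; next 5.3)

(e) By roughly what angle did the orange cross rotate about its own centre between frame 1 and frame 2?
17° counter-clockwise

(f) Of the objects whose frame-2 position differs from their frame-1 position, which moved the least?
the green square

(moved 0.9)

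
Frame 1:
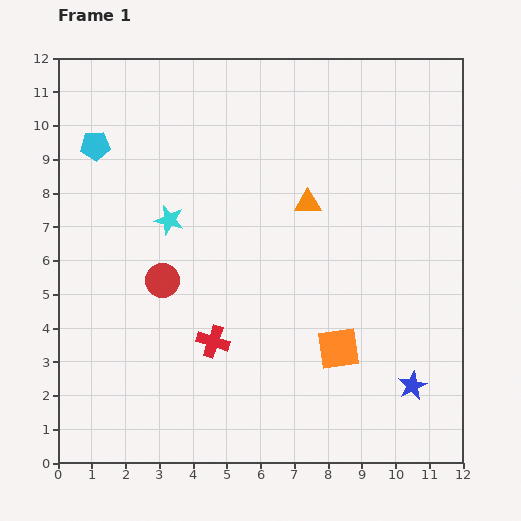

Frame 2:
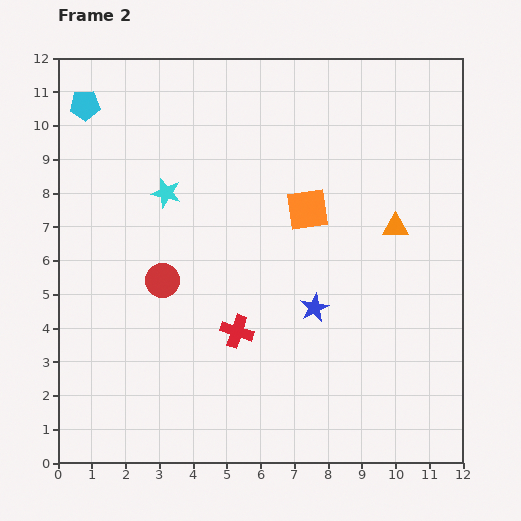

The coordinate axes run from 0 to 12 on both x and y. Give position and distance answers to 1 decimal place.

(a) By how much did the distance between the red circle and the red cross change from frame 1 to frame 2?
+0.4

Distance in frame 1: 2.3. Distance in frame 2: 2.7.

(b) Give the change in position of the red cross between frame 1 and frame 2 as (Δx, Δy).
(0.7, 0.3)

The red cross was at (4.6, 3.6) in frame 1 and (5.3, 3.9) in frame 2.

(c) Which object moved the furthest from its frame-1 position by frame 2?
the orange square

(moved 4.2; next 3.7)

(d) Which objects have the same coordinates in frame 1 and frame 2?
the red circle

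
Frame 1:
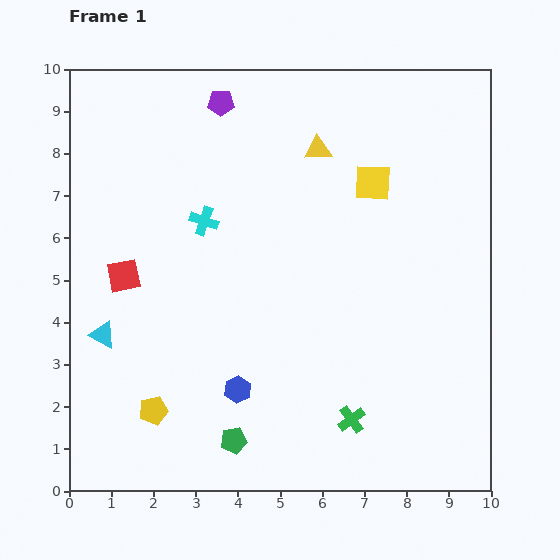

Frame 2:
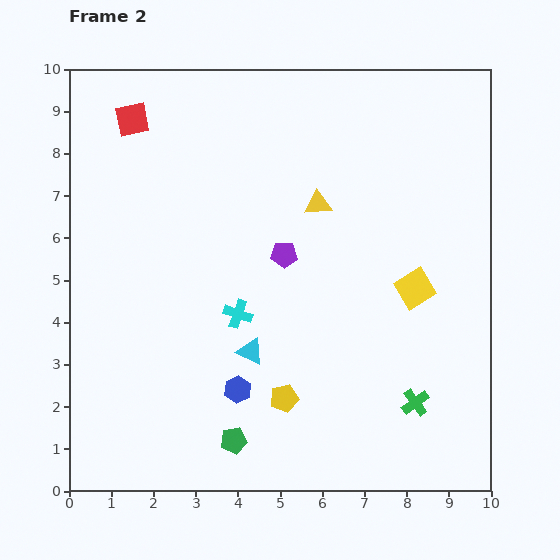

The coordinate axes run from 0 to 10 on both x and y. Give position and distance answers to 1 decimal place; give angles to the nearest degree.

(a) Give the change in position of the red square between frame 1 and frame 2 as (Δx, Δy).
(0.2, 3.7)

The red square was at (1.3, 5.1) in frame 1 and (1.5, 8.8) in frame 2.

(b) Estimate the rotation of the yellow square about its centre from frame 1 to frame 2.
35° counter-clockwise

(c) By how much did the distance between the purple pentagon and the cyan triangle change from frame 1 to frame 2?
-3.8

Distance in frame 1: 6.2. Distance in frame 2: 2.4.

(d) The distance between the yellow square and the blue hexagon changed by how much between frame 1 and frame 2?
-1.1

Distance in frame 1: 5.9. Distance in frame 2: 4.8.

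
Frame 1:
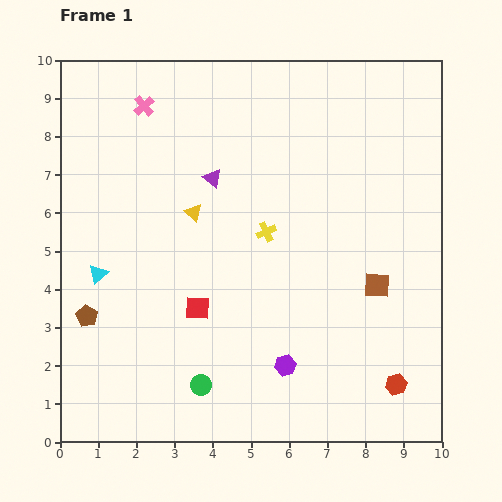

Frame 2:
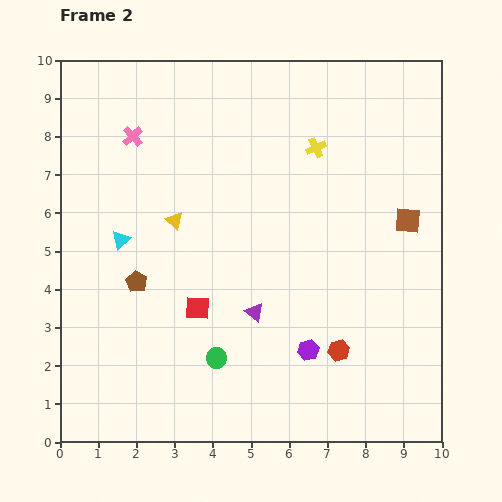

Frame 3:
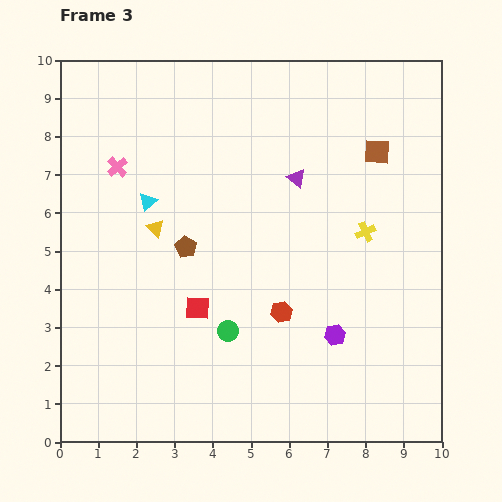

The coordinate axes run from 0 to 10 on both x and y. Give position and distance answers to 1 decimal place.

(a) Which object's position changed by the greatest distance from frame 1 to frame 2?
the purple triangle

(moved 3.7; next 2.6)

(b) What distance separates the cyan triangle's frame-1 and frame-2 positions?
1.1

The cyan triangle moved from (1.0, 4.4) to (1.6, 5.3), a distance of √(0.6² + 0.9²) ≈ 1.1.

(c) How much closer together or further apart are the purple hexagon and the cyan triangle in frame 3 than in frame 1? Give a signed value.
+0.5

Distance in frame 1: 5.5. Distance in frame 3: 6.0.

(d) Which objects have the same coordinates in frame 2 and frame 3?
the red square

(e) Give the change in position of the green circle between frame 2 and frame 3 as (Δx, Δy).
(0.3, 0.7)

The green circle was at (4.1, 2.2) in frame 2 and (4.4, 2.9) in frame 3.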